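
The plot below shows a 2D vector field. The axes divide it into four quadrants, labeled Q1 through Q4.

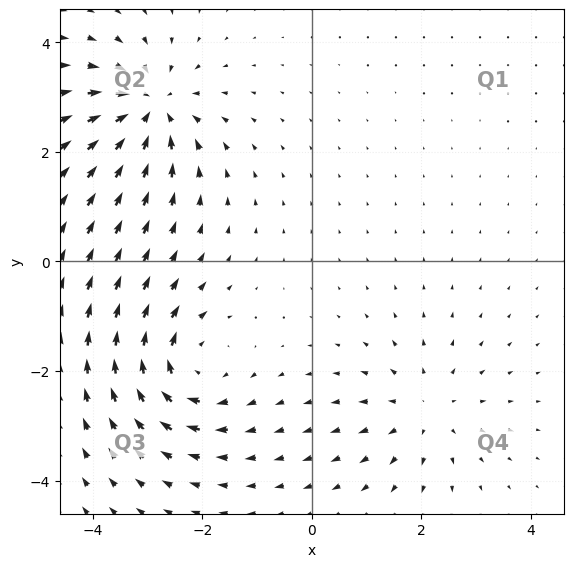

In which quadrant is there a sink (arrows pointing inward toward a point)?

The sink sits at approximately (-3.0, 2.8), which lies in quadrant Q2. The divergence there is about -6, negative as expected for a sink.

Q2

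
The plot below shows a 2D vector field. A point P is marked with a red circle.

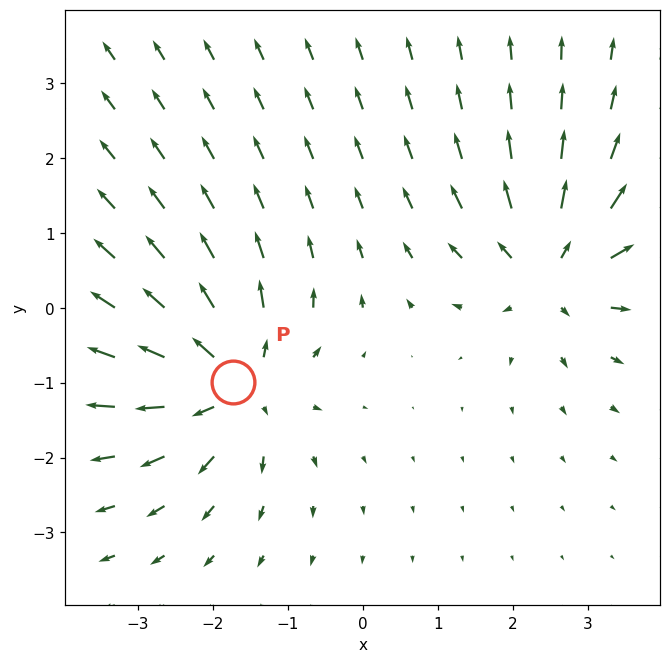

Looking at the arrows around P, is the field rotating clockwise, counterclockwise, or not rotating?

not rotating

Near P at (-1.7, -1.0) the arrows show no circulation. The curl there is ≈0.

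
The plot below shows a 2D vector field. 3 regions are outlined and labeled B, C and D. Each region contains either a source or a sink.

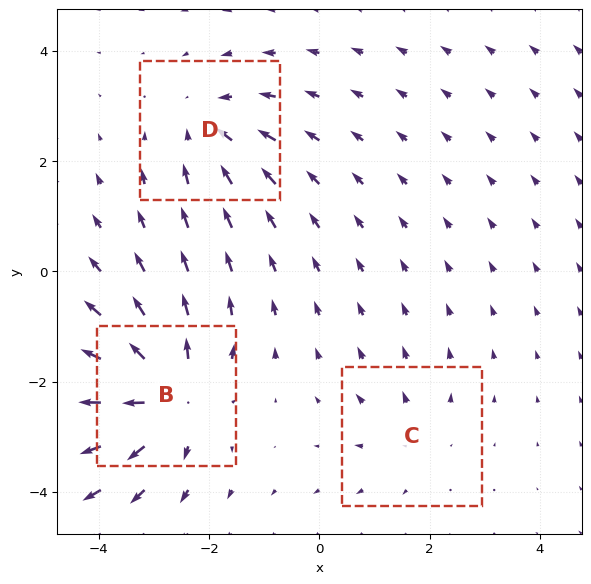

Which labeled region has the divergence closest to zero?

Divergence at each region's feature centre — B: about +5, C: about +2, D: about -3. Region C is closest to zero.

C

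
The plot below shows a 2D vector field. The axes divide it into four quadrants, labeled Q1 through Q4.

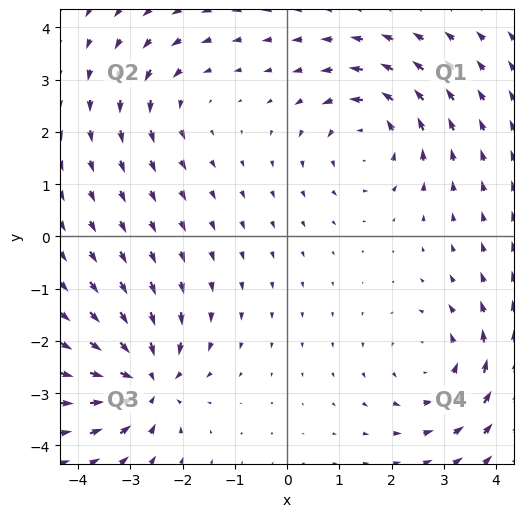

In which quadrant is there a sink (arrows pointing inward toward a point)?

The sink sits at approximately (-2.7, -2.8), which lies in quadrant Q3. The divergence there is about -6, negative as expected for a sink.

Q3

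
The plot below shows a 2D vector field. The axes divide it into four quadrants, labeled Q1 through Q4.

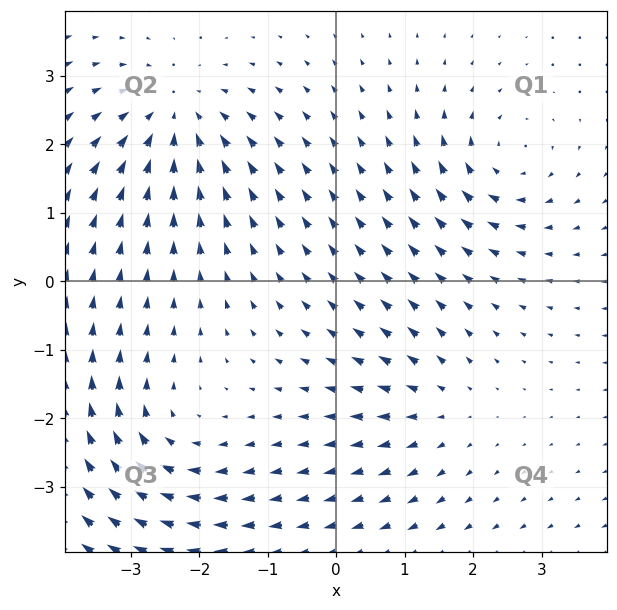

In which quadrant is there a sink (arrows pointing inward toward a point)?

The sink sits at approximately (-2.3, 2.4), which lies in quadrant Q2. The divergence there is about -4, negative as expected for a sink.

Q2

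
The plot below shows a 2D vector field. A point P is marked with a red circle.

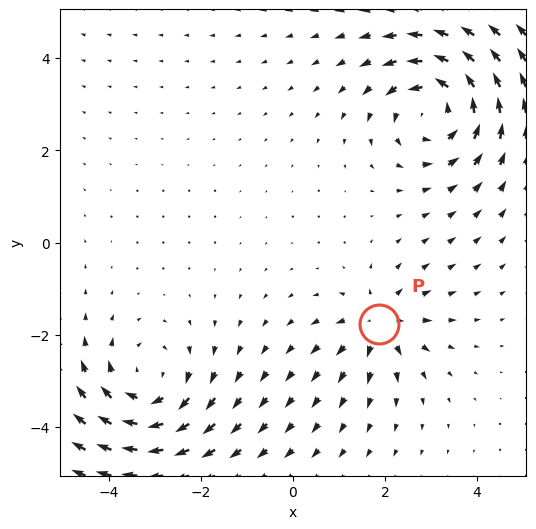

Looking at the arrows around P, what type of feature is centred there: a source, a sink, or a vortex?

source

At P (1.9, -1.8) the arrows spread outward. Divergence about +4, curl ≈0 — positive divergence with near-zero curl is a source.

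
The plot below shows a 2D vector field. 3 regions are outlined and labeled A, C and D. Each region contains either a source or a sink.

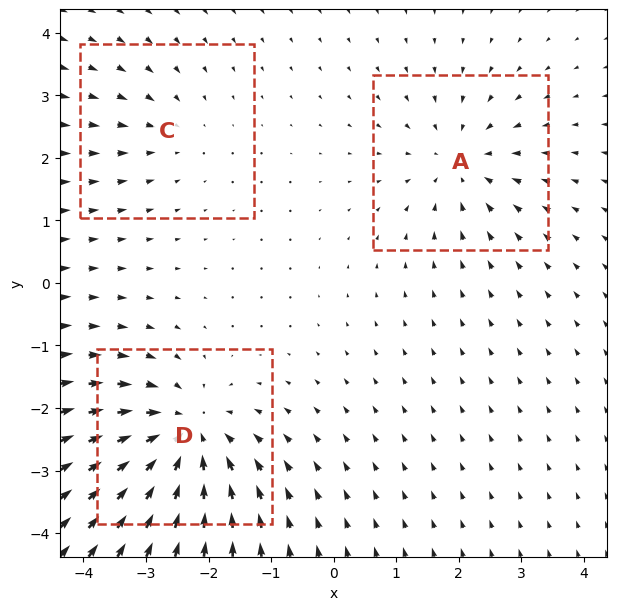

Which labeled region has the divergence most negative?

Divergence at each region's feature centre — A: about -3, C: about -2, D: about -5. Region D is most negative.

D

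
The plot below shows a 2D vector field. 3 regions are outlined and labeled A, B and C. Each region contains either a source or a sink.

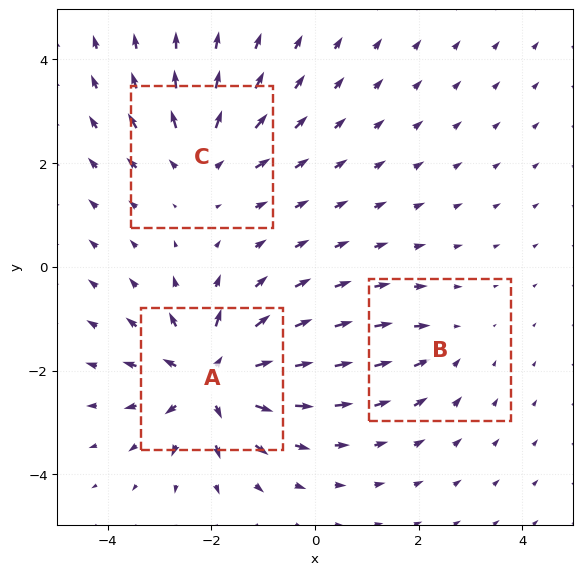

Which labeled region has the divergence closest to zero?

Divergence at each region's feature centre — A: about +6, B: about -2, C: about +4. Region B is closest to zero.

B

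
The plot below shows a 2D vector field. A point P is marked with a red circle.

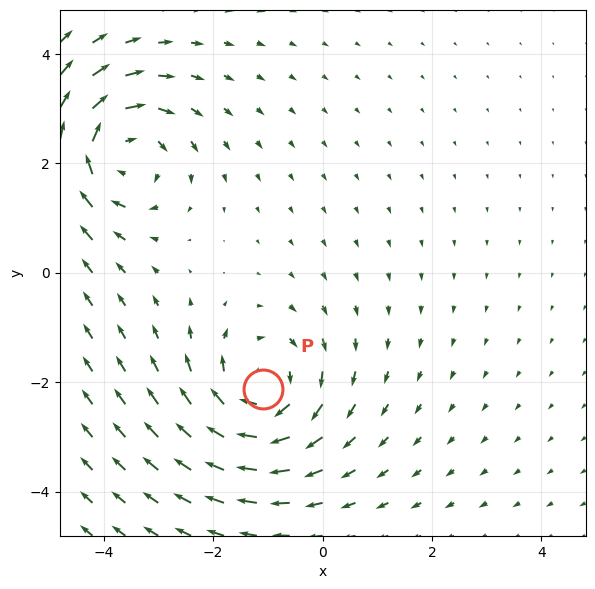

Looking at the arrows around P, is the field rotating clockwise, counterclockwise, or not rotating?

clockwise

Near P at (-1.1, -2.1) the arrows circulate clockwise. The curl (z-component) there is about -4; negative curl means clockwise rotation.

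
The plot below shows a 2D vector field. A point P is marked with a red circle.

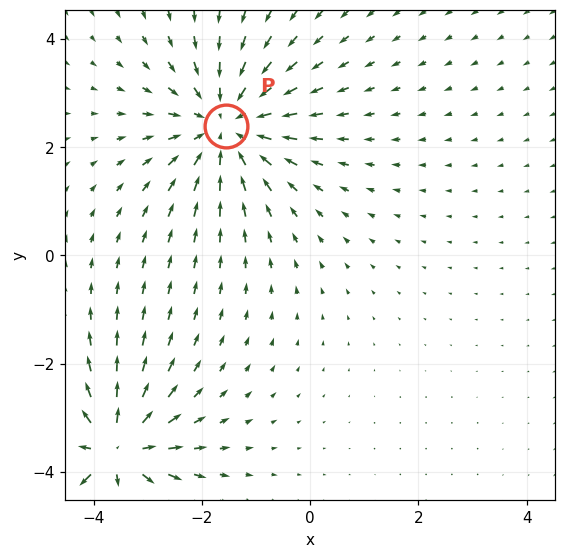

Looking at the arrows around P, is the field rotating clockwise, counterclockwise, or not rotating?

Near P at (-1.6, 2.4) the arrows show no circulation. The curl there is ≈0.

not rotating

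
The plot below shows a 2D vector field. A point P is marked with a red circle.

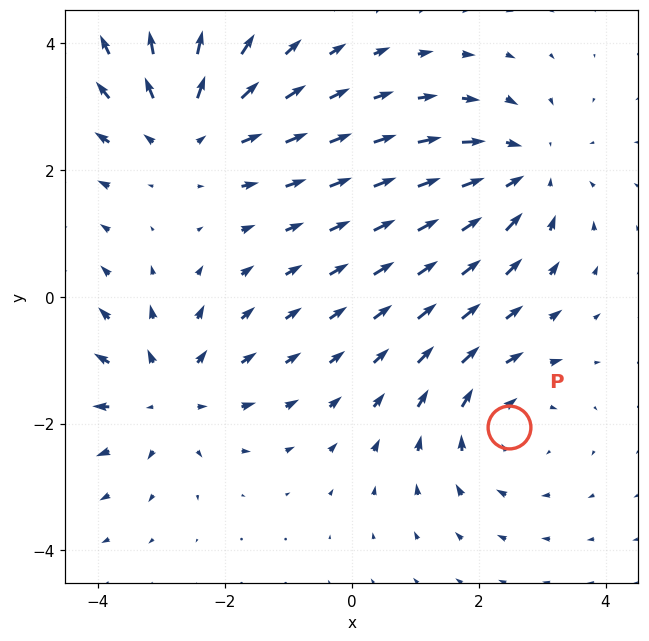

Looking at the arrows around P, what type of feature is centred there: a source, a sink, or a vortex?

At P (2.5, -2.1) the arrows circulate clockwise. Divergence ≈0, curl about -3 — near-zero divergence with nonzero curl is a vortex.

vortex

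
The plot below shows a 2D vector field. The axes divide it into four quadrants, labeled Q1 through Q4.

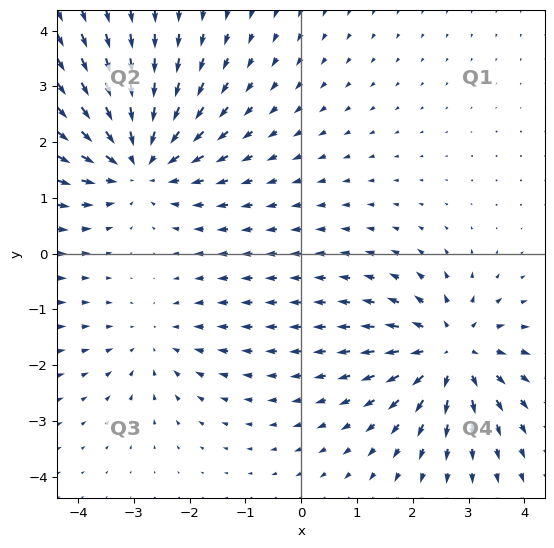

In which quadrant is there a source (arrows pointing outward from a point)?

Q4

The source sits at approximately (2.7, -1.8), which lies in quadrant Q4. The divergence there is about +5, positive as expected for a source.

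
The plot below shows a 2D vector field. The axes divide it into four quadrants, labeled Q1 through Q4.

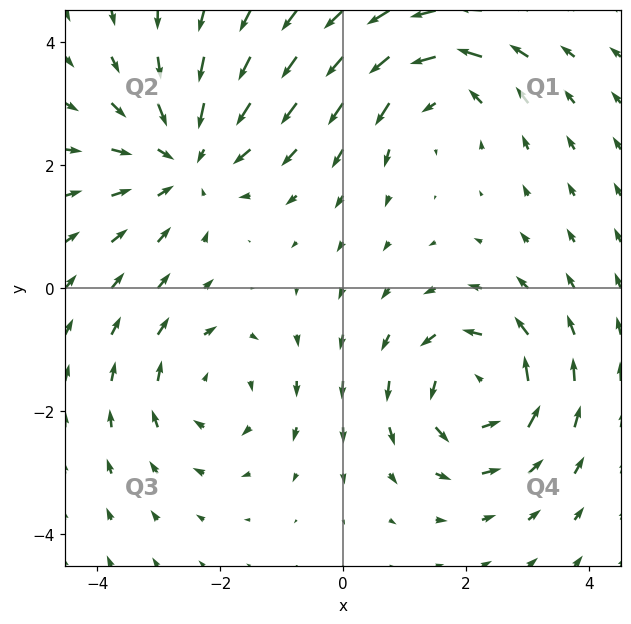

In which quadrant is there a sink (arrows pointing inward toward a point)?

The sink sits at approximately (-2.5, 2.1), which lies in quadrant Q2. The divergence there is about -4, negative as expected for a sink.

Q2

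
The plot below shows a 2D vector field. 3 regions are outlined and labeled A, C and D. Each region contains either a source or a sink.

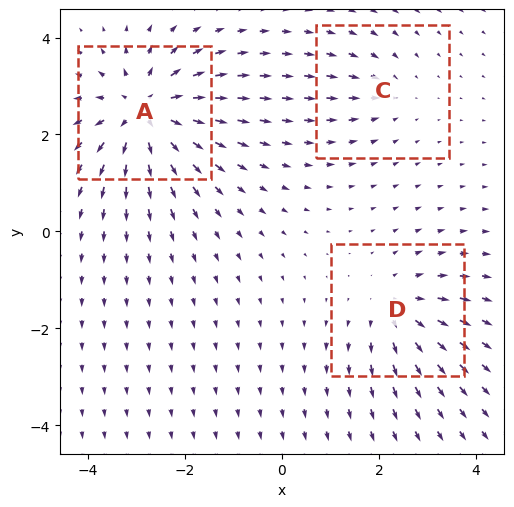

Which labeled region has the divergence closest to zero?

C

Divergence at each region's feature centre — A: about +5, C: about -2, D: about +3. Region C is closest to zero.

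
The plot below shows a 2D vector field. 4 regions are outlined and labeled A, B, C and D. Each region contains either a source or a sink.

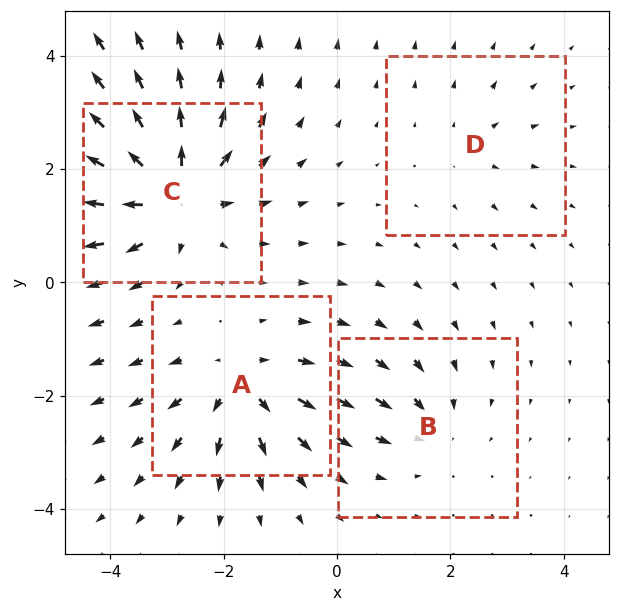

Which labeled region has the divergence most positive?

Divergence at each region's feature centre — A: about +5, B: about -3, C: about +7, D: about +2. Region C is most positive.

C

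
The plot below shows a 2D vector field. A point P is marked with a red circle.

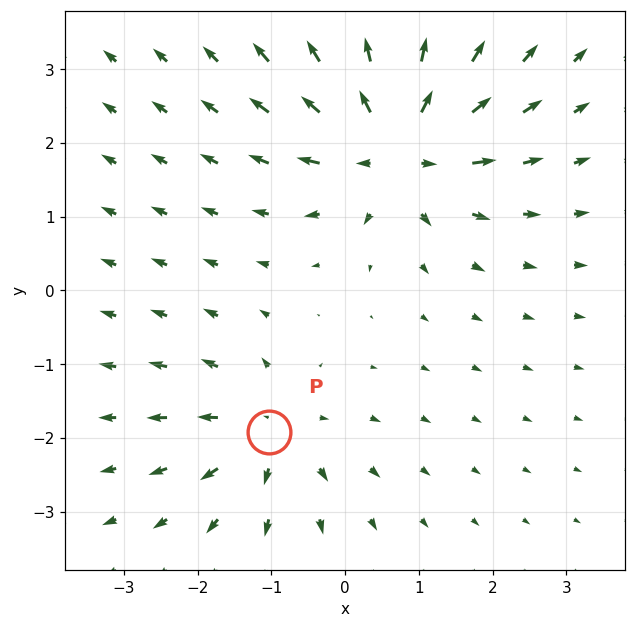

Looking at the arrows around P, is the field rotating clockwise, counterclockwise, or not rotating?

Near P at (-1.0, -1.9) the arrows show no circulation. The curl there is ≈0.

not rotating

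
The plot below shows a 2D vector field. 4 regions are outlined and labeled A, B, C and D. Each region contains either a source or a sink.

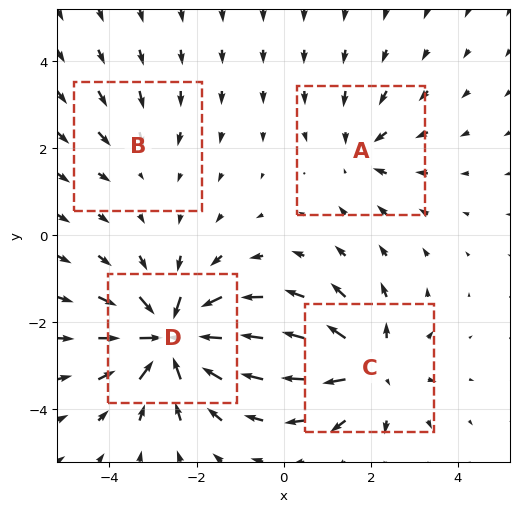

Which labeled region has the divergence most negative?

D

Divergence at each region's feature centre — A: about -3, B: about -2, C: about +5, D: about -8. Region D is most negative.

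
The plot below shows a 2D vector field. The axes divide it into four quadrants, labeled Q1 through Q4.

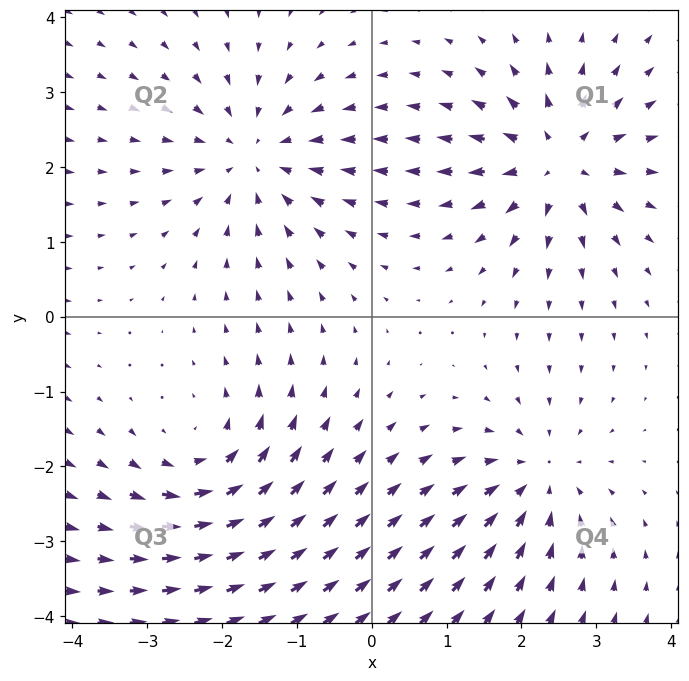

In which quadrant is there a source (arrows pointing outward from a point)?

Q1

The source sits at approximately (2.5, 2.1), which lies in quadrant Q1. The divergence there is about +5, positive as expected for a source.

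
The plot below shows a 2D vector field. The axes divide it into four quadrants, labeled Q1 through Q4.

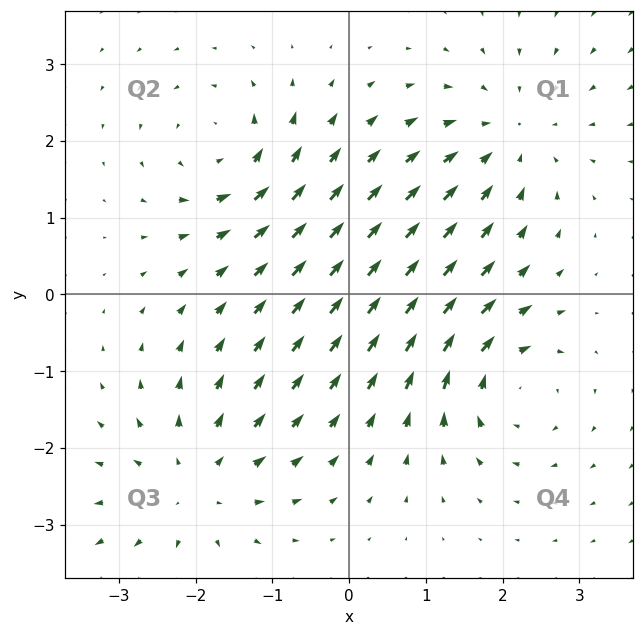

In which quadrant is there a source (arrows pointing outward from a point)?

The source sits at approximately (-2.0, -2.5), which lies in quadrant Q3. The divergence there is about +4, positive as expected for a source.

Q3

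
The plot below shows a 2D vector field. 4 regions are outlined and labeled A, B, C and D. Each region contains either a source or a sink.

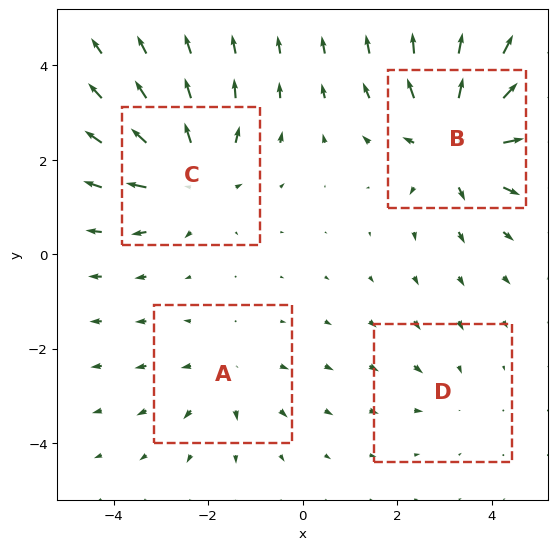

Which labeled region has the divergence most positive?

Divergence at each region's feature centre — A: about +3, B: about +6, C: about +5, D: about -2. Region B is most positive.

B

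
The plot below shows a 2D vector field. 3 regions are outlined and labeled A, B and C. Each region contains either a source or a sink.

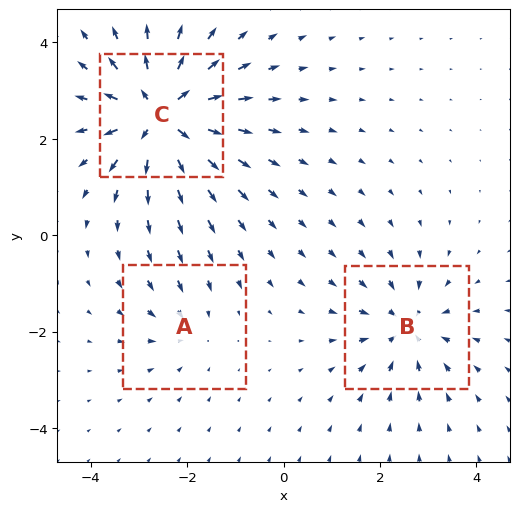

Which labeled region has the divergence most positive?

Divergence at each region's feature centre — A: about -2, B: about -3, C: about +6. Region C is most positive.

C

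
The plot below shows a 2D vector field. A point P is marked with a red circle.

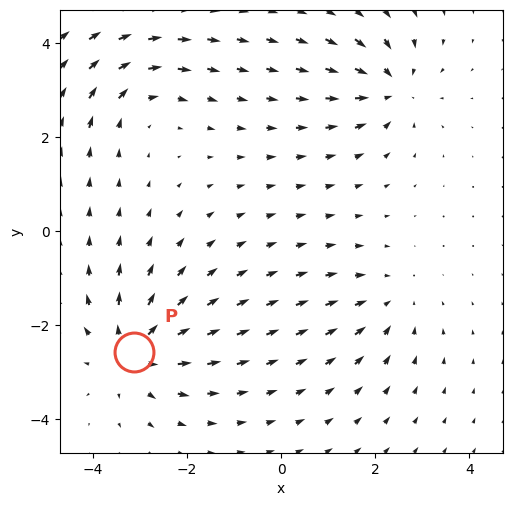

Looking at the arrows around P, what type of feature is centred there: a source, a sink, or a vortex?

At P (-3.1, -2.6) the arrows spread outward. Divergence about +5, curl ≈0 — positive divergence with near-zero curl is a source.

source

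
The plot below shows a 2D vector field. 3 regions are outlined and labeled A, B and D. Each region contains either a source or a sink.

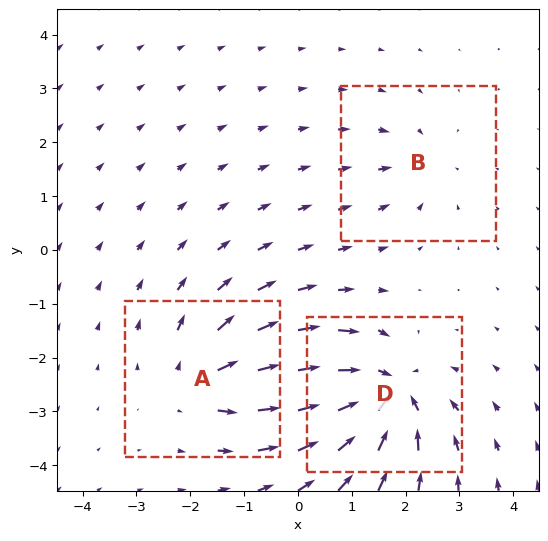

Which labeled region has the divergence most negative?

D

Divergence at each region's feature centre — A: about +4, B: about -2, D: about -6. Region D is most negative.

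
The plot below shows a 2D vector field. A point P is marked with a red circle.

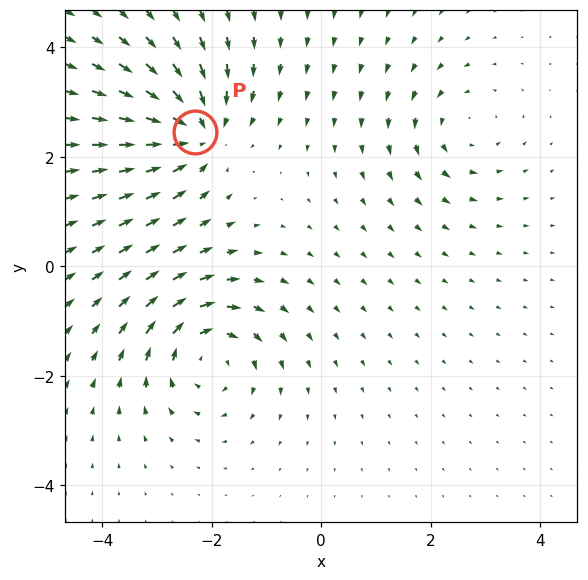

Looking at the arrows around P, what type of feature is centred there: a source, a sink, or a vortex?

At P (-2.3, 2.4) the arrows converge inward. Divergence about -5, curl ≈0 — negative divergence with near-zero curl is a sink.

sink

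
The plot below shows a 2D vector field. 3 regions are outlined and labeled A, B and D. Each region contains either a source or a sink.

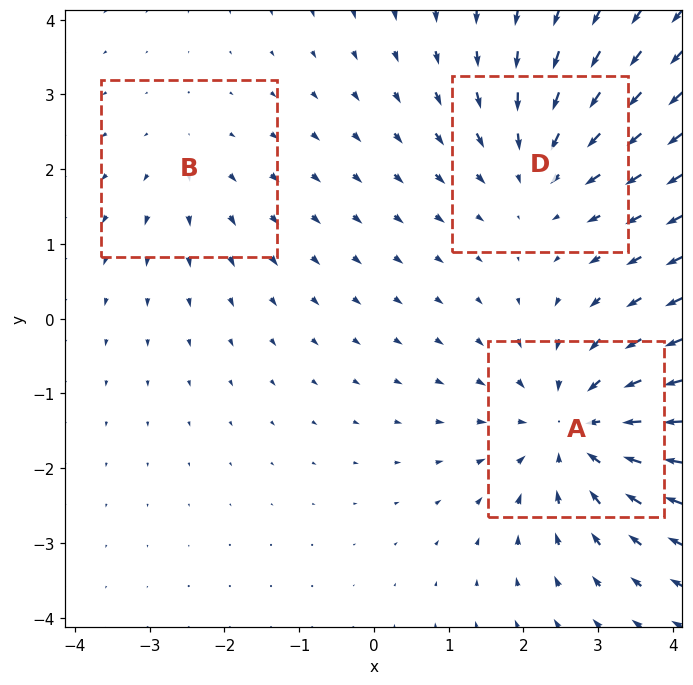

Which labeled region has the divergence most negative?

Divergence at each region's feature centre — A: about -4, B: about +2, D: about -3. Region A is most negative.

A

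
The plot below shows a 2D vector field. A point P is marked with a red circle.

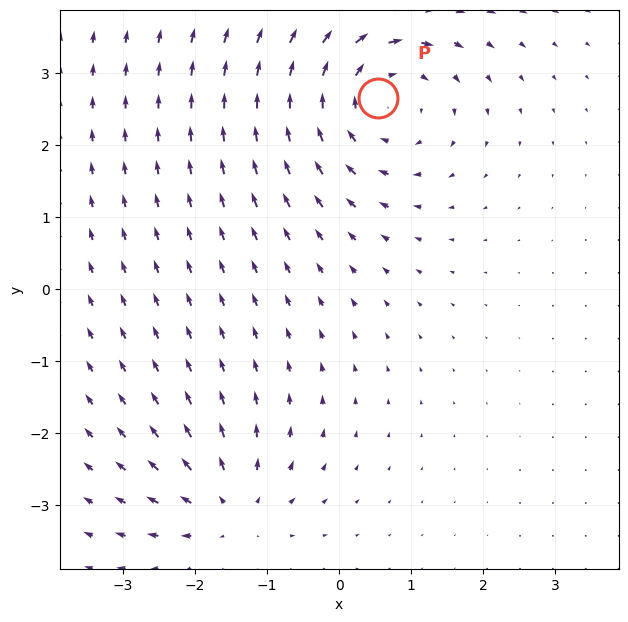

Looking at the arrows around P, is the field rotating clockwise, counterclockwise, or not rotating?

clockwise

Near P at (0.5, 2.7) the arrows circulate clockwise. The curl (z-component) there is about -4; negative curl means clockwise rotation.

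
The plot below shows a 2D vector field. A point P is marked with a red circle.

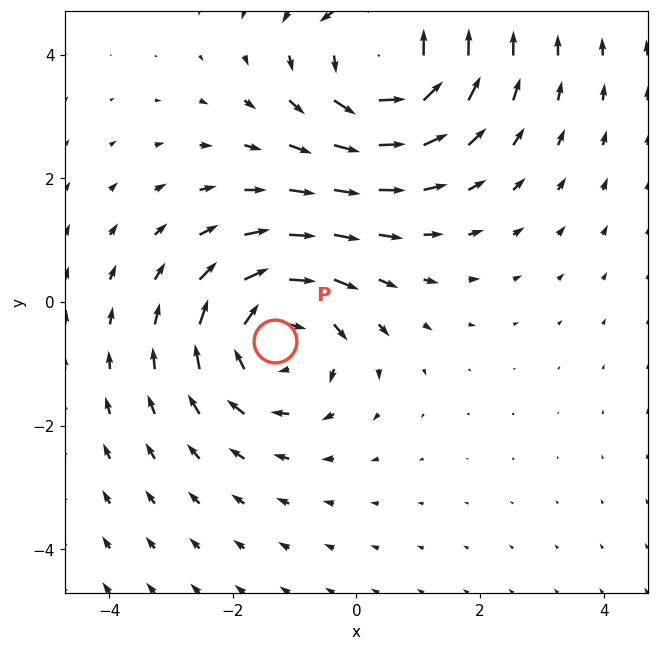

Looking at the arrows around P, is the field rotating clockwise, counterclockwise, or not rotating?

clockwise

Near P at (-1.3, -0.6) the arrows circulate clockwise. The curl (z-component) there is about -3; negative curl means clockwise rotation.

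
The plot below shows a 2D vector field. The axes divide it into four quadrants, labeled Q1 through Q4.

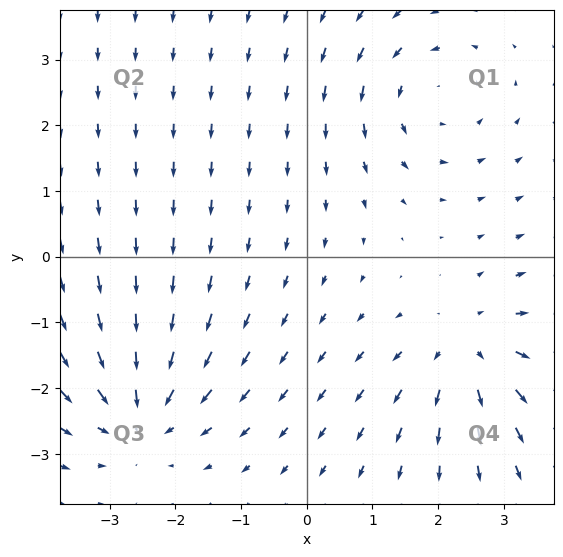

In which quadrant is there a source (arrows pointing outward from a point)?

The source sits at approximately (2.5, -1.4), which lies in quadrant Q4. The divergence there is about +4, positive as expected for a source.

Q4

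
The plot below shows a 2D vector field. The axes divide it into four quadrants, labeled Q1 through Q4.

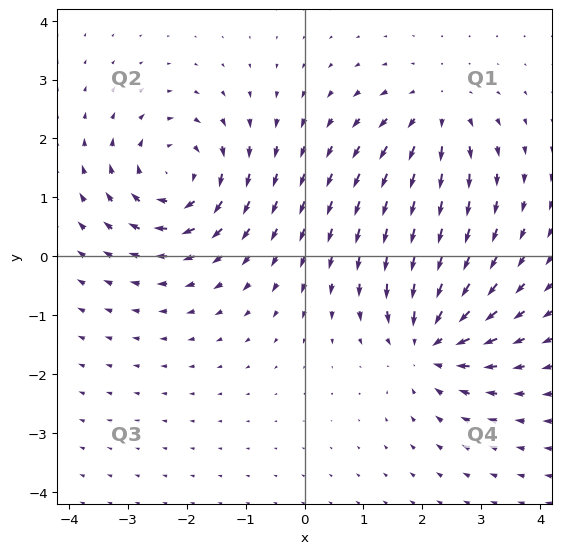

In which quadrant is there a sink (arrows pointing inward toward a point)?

The sink sits at approximately (2.1, -1.5), which lies in quadrant Q4. The divergence there is about -5, negative as expected for a sink.

Q4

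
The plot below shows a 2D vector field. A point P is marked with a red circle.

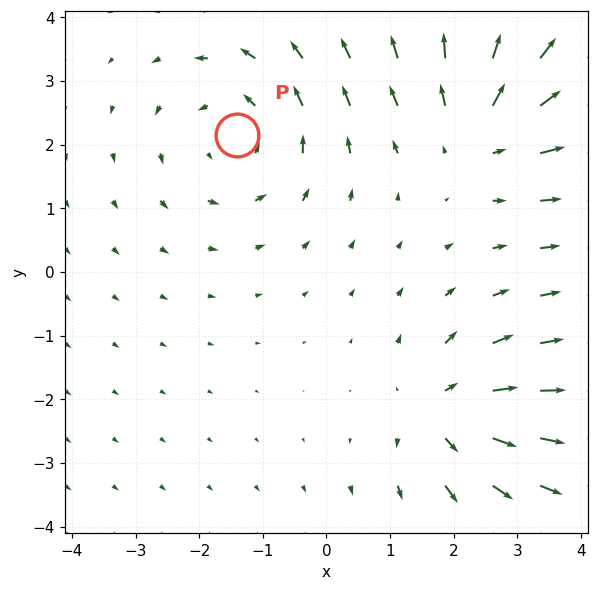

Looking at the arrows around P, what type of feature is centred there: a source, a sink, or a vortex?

vortex

At P (-1.4, 2.2) the arrows circulate counterclockwise. Divergence ≈0, curl about +3 — near-zero divergence with nonzero curl is a vortex.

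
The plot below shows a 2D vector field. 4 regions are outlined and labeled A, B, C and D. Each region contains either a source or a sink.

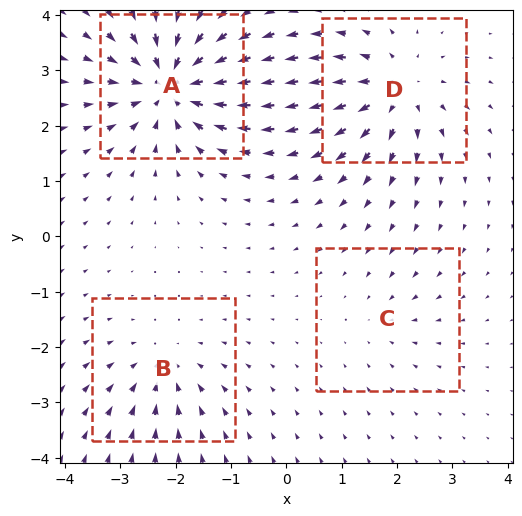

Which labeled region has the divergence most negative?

Divergence at each region's feature centre — A: about -8, B: about -4, C: about -2, D: about +5. Region A is most negative.

A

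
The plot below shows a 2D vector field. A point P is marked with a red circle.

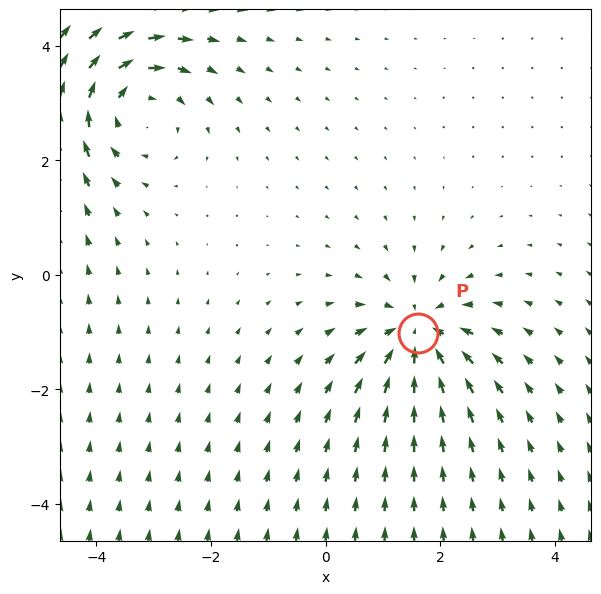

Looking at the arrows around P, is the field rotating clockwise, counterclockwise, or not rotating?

Near P at (1.6, -1.0) the arrows show no circulation. The curl there is ≈0.

not rotating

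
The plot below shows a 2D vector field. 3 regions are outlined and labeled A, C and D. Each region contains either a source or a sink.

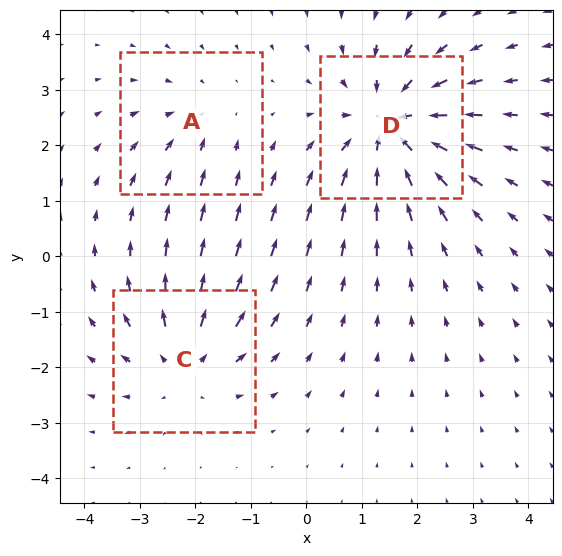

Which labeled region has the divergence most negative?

D

Divergence at each region's feature centre — A: about -2, C: about +3, D: about -4. Region D is most negative.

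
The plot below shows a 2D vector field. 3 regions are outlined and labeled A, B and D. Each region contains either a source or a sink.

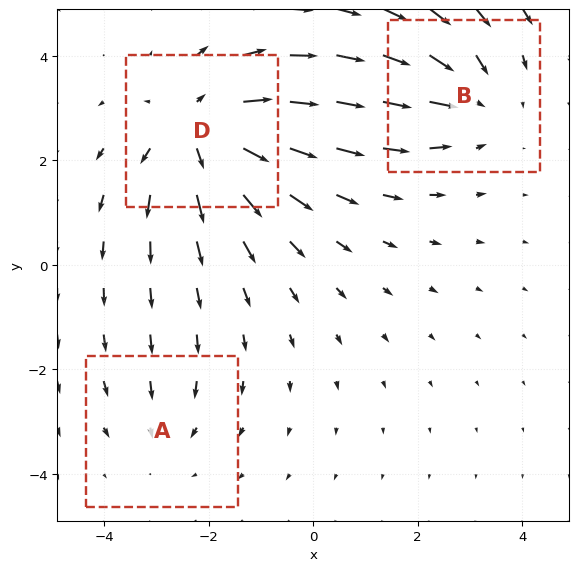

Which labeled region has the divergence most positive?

D

Divergence at each region's feature centre — A: about -2, B: about -3, D: about +4. Region D is most positive.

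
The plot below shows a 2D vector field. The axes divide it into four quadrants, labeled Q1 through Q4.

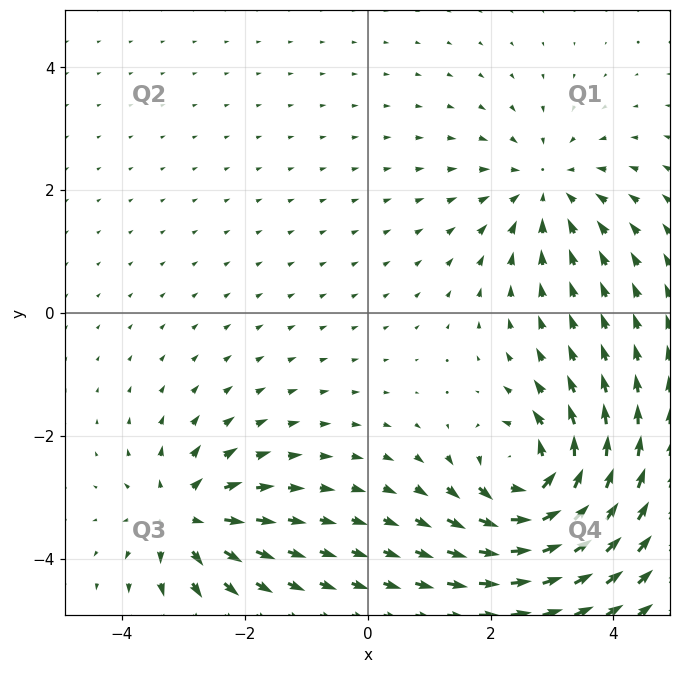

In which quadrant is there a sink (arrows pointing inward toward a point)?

The sink sits at approximately (2.9, 2.0), which lies in quadrant Q1. The divergence there is about -3, negative as expected for a sink.

Q1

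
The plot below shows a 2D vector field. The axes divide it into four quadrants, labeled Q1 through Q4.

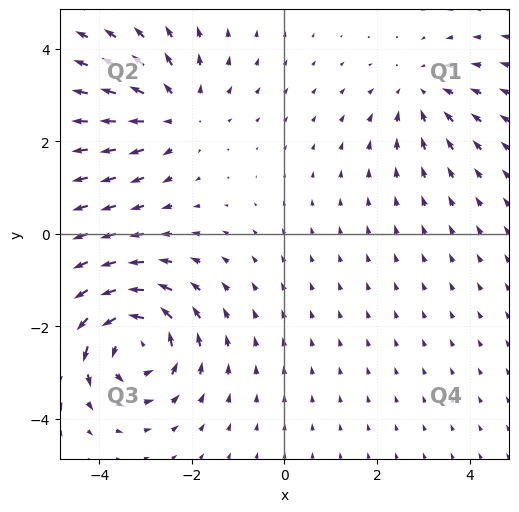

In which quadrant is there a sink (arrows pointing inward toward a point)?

The sink sits at approximately (2.9, 3.0), which lies in quadrant Q1. The divergence there is about -3, negative as expected for a sink.

Q1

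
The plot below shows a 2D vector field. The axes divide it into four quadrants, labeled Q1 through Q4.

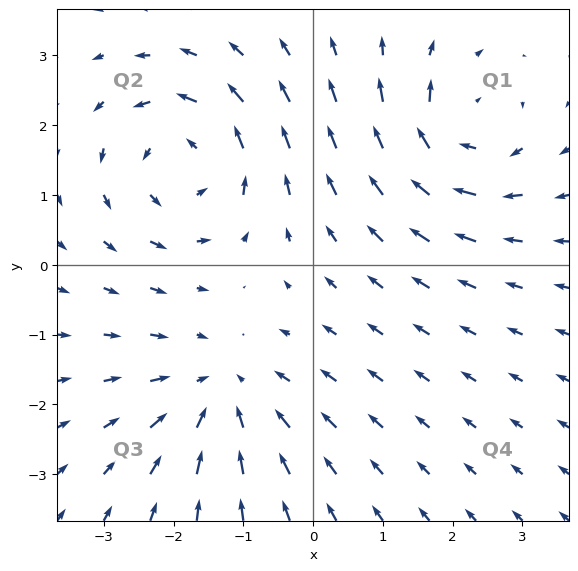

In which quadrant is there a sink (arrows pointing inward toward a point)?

Q3

The sink sits at approximately (-1.3, -1.8), which lies in quadrant Q3. The divergence there is about -4, negative as expected for a sink.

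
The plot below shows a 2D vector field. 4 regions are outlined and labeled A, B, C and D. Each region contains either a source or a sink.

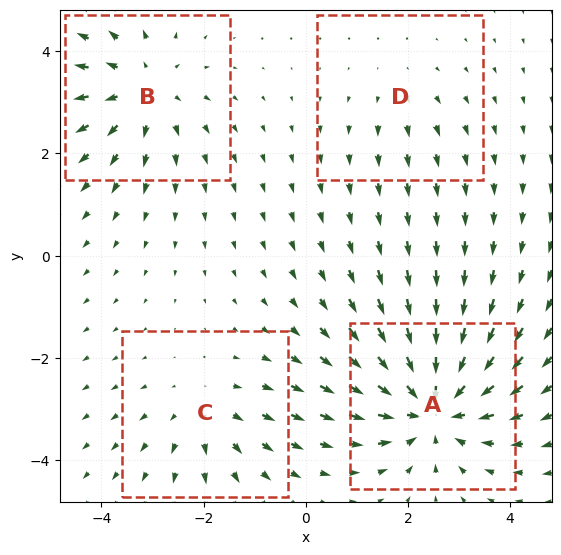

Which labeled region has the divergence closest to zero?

Divergence at each region's feature centre — A: about -7, B: about +4, C: about +3, D: about +2. Region D is closest to zero.

D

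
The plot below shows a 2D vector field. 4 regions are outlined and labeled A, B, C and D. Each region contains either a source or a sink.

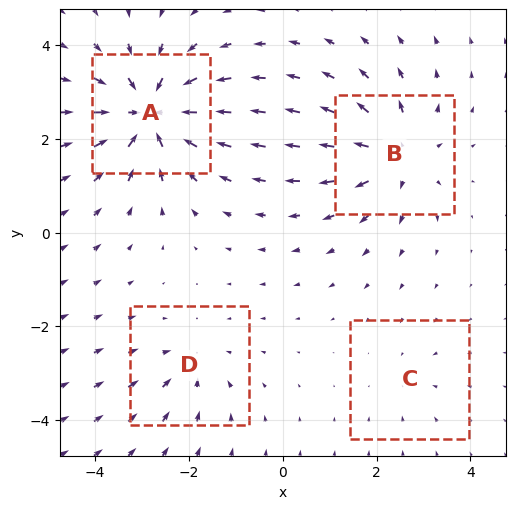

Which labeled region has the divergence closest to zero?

C

Divergence at each region's feature centre — A: about -7, B: about +5, C: about -2, D: about -3. Region C is closest to zero.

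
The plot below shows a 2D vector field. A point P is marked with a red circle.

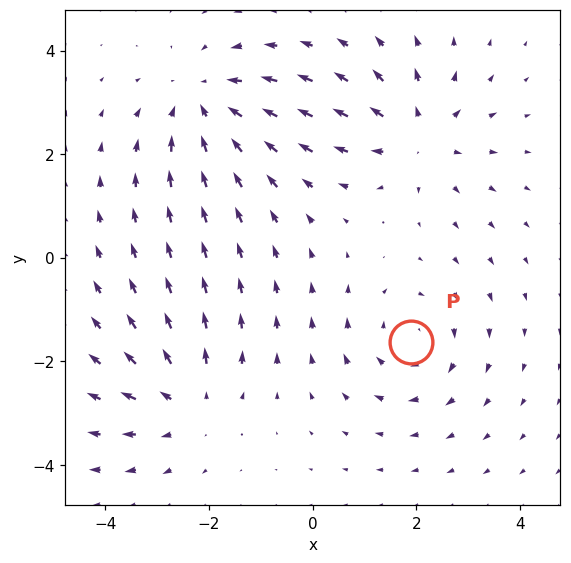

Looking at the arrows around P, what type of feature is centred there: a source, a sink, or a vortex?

vortex

At P (1.9, -1.6) the arrows circulate clockwise. Divergence ≈0, curl about -3 — near-zero divergence with nonzero curl is a vortex.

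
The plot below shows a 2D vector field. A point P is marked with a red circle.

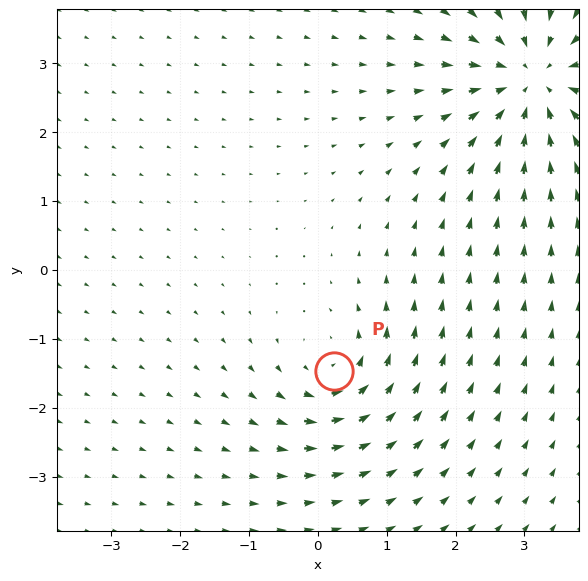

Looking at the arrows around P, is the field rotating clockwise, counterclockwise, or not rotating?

counterclockwise

Near P at (0.2, -1.5) the arrows circulate counterclockwise. The curl (z-component) there is about +4; positive curl means counterclockwise rotation.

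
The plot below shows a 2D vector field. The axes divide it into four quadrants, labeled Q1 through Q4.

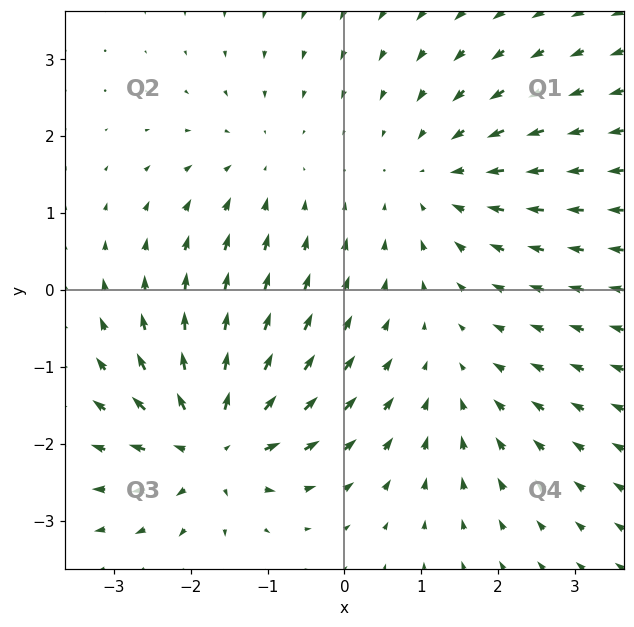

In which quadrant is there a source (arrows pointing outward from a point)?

Q3

The source sits at approximately (-1.7, -2.0), which lies in quadrant Q3. The divergence there is about +6, positive as expected for a source.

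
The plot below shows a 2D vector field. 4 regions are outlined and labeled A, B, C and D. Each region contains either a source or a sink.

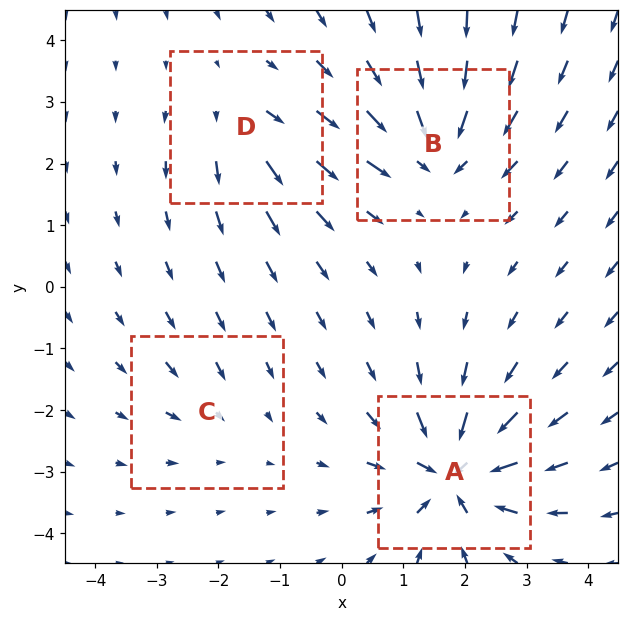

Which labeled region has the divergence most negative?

Divergence at each region's feature centre — A: about -8, B: about -6, C: about -2, D: about +4. Region A is most negative.

A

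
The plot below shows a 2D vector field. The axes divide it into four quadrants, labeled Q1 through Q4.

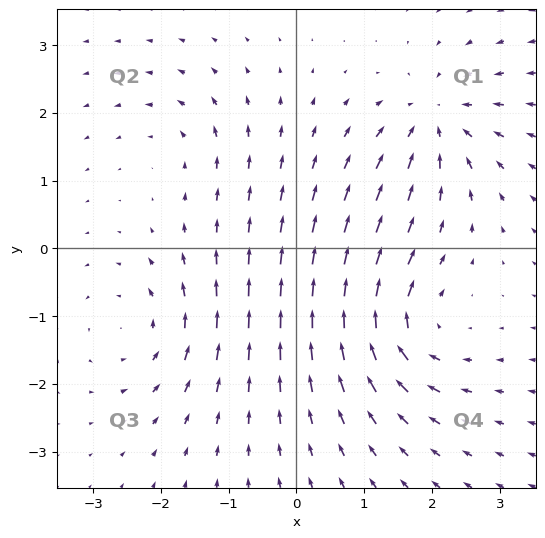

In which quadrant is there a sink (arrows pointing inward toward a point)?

Q1

The sink sits at approximately (2.0, 1.9), which lies in quadrant Q1. The divergence there is about -7, negative as expected for a sink.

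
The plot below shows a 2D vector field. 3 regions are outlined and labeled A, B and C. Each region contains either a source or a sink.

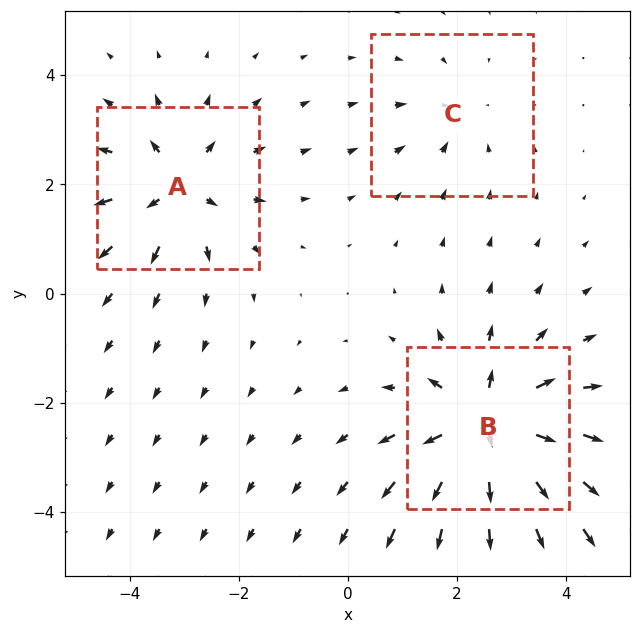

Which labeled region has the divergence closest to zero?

Divergence at each region's feature centre — A: about +4, B: about +6, C: about -2. Region C is closest to zero.

C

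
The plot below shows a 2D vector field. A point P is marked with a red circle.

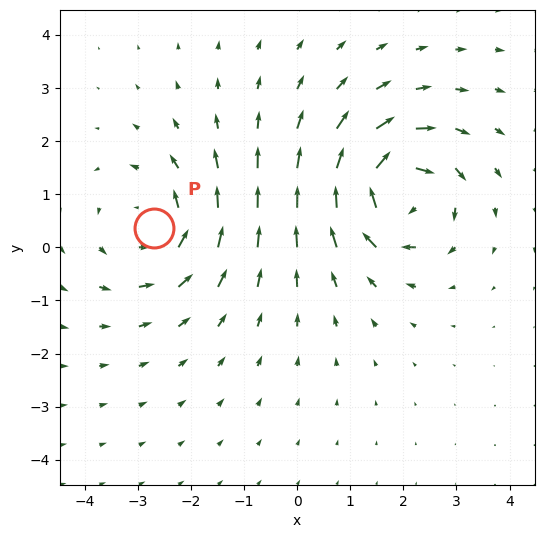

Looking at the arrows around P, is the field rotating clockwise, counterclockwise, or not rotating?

Near P at (-2.7, 0.4) the arrows circulate counterclockwise. The curl (z-component) there is about +3; positive curl means counterclockwise rotation.

counterclockwise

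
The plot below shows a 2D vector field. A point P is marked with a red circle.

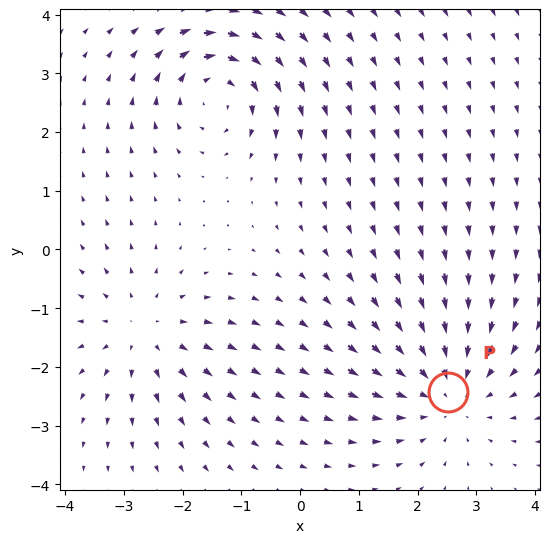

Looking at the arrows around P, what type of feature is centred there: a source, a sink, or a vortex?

At P (2.5, -2.4) the arrows converge inward. Divergence about -4, curl ≈0 — negative divergence with near-zero curl is a sink.

sink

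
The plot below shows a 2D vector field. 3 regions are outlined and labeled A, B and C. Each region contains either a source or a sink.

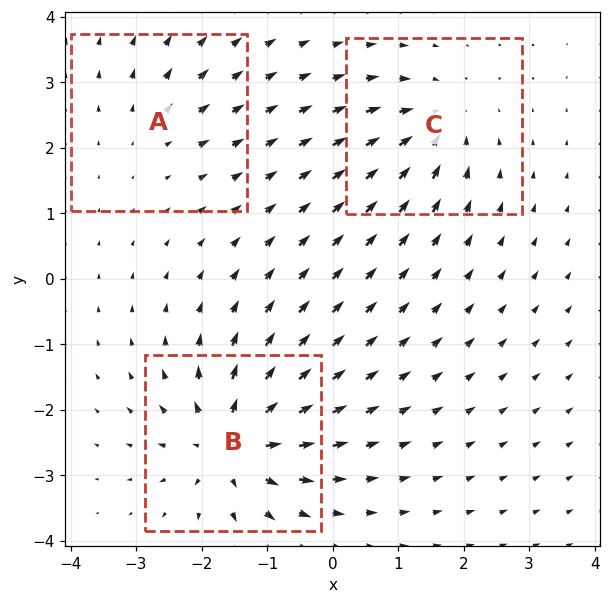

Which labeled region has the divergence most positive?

Divergence at each region's feature centre — A: about +2, B: about +7, C: about -4. Region B is most positive.

B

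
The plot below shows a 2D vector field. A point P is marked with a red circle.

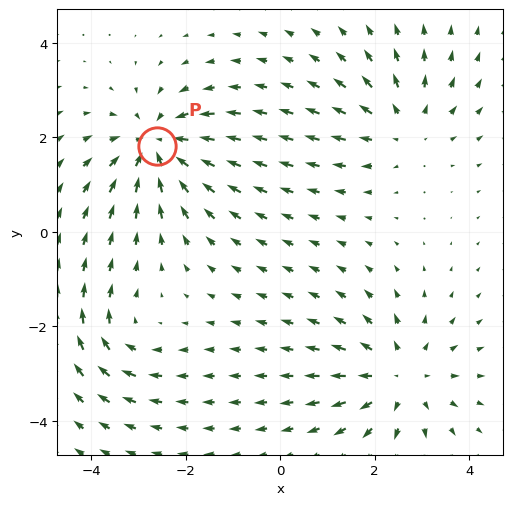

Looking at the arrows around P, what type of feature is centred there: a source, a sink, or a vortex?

At P (-2.6, 1.8) the arrows converge inward. Divergence about -5, curl ≈0 — negative divergence with near-zero curl is a sink.

sink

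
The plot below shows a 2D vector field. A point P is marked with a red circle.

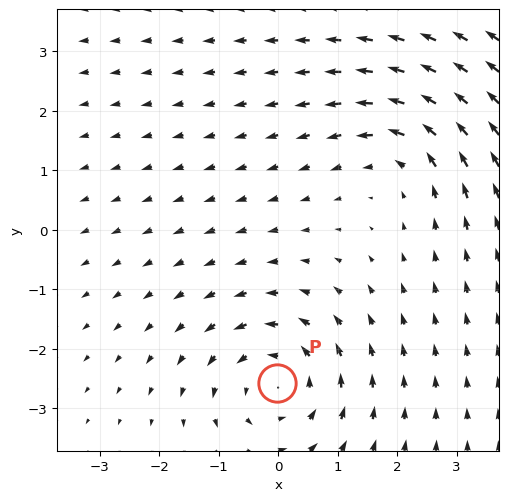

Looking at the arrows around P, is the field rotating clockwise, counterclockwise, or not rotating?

Near P at (-0.0, -2.6) the arrows circulate counterclockwise. The curl (z-component) there is about +4; positive curl means counterclockwise rotation.

counterclockwise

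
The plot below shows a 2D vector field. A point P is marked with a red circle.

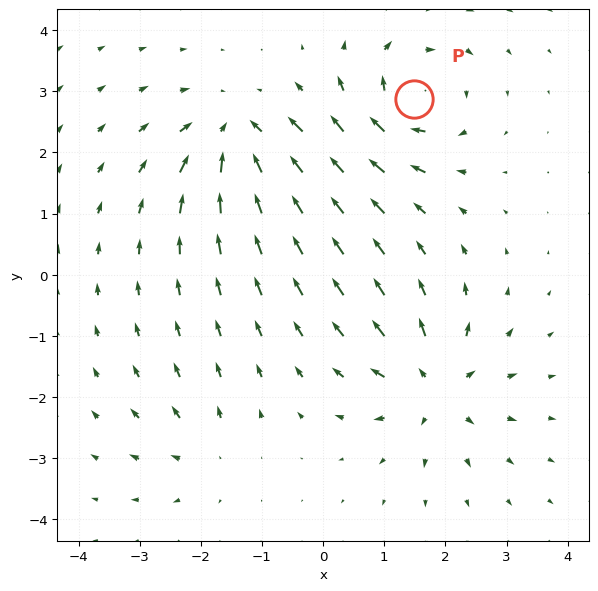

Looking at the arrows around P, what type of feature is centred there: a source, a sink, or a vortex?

At P (1.5, 2.9) the arrows circulate clockwise. Divergence ≈0, curl about -6 — near-zero divergence with nonzero curl is a vortex.

vortex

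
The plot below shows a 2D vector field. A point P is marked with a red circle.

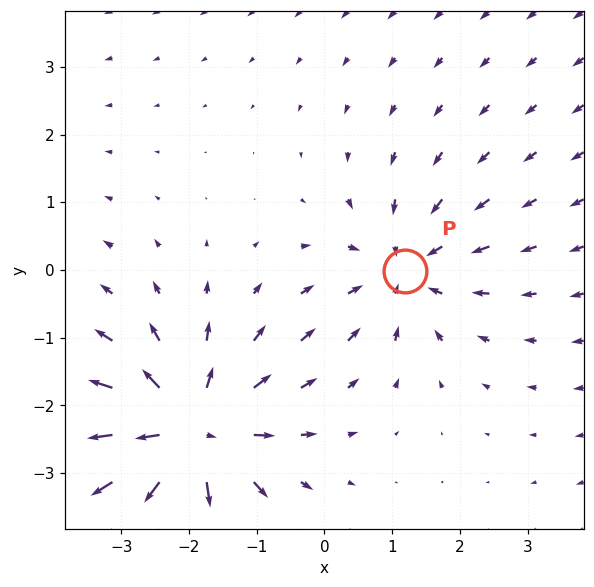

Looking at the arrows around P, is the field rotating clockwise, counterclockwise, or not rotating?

Near P at (1.2, -0.0) the arrows show no circulation. The curl there is ≈0.

not rotating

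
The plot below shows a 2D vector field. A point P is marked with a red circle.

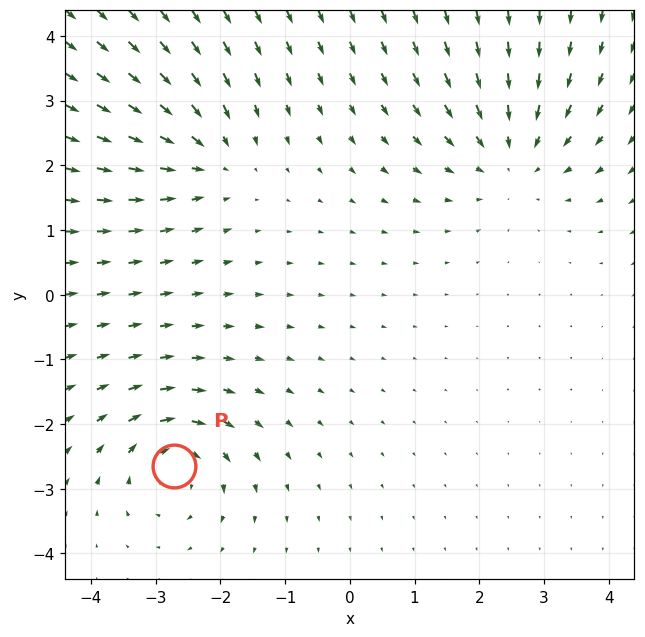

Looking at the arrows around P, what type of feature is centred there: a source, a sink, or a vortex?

vortex

At P (-2.7, -2.6) the arrows circulate clockwise. Divergence ≈0, curl about -5 — near-zero divergence with nonzero curl is a vortex.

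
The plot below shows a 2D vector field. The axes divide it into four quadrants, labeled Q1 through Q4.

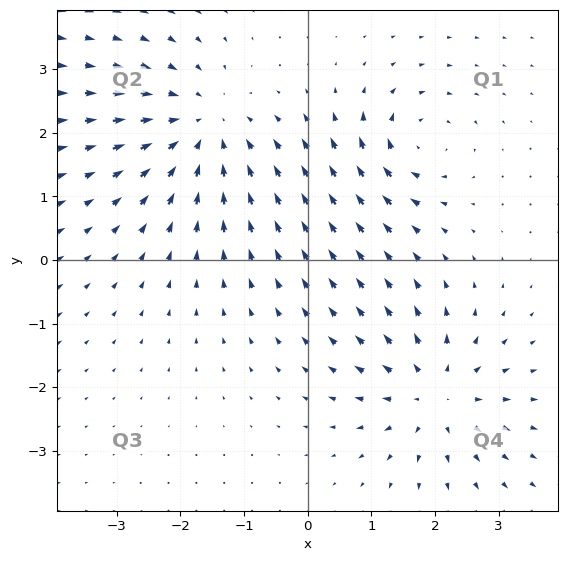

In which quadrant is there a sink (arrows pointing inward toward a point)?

Q2

The sink sits at approximately (-1.6, 2.1), which lies in quadrant Q2. The divergence there is about -4, negative as expected for a sink.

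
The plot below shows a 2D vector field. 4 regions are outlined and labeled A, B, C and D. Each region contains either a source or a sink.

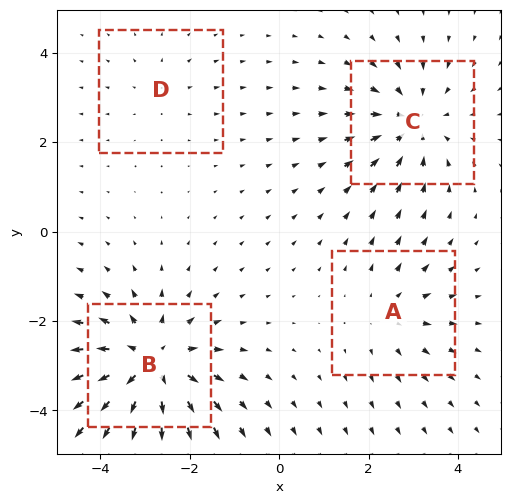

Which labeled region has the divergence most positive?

B

Divergence at each region's feature centre — A: about +3, B: about +6, C: about -4, D: about +2. Region B is most positive.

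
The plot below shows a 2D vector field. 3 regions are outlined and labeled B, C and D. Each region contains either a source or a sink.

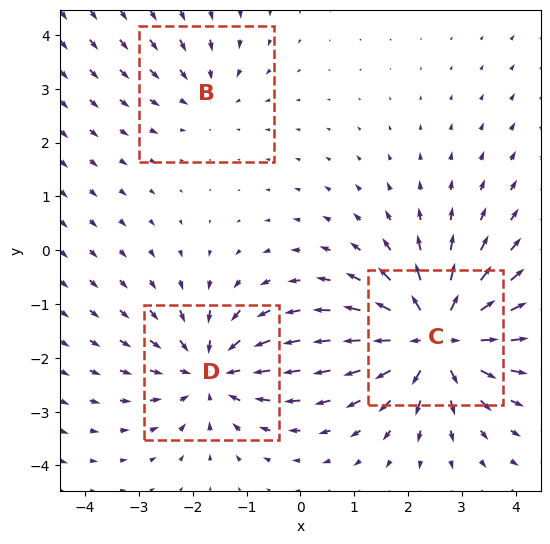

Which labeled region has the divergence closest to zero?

B

Divergence at each region's feature centre — B: about -2, C: about +5, D: about -4. Region B is closest to zero.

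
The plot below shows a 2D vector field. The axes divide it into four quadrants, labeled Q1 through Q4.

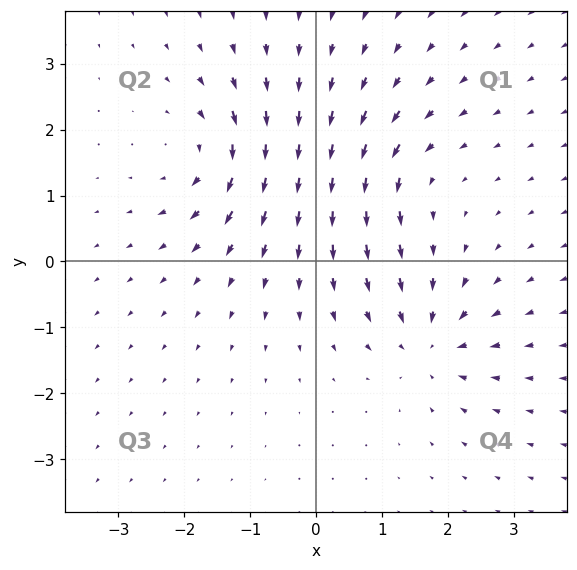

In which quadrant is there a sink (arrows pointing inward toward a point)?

The sink sits at approximately (1.7, -1.2), which lies in quadrant Q4. The divergence there is about -5, negative as expected for a sink.

Q4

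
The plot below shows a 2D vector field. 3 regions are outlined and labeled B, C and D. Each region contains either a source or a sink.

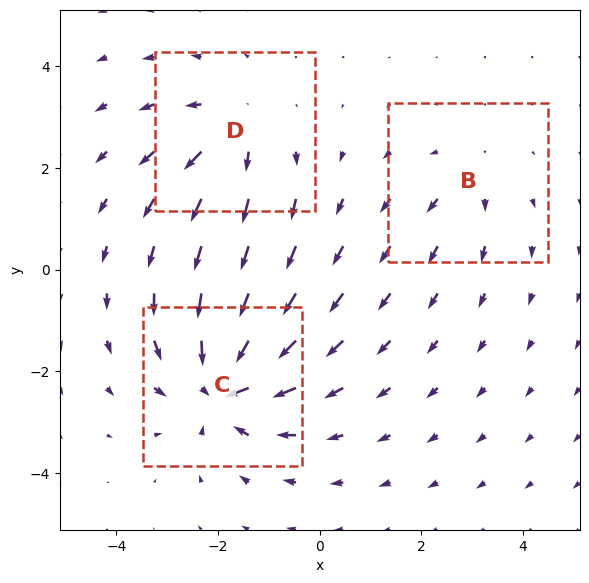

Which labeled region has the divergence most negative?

C

Divergence at each region's feature centre — B: about +2, C: about -5, D: about +3. Region C is most negative.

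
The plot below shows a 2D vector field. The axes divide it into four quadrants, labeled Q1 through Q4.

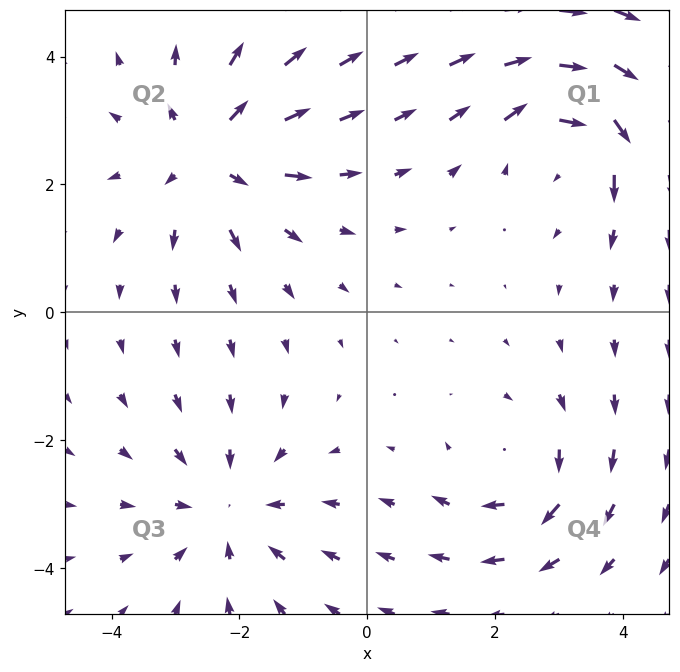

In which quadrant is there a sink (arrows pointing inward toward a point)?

Q3

The sink sits at approximately (-2.2, -3.1), which lies in quadrant Q3. The divergence there is about -3, negative as expected for a sink.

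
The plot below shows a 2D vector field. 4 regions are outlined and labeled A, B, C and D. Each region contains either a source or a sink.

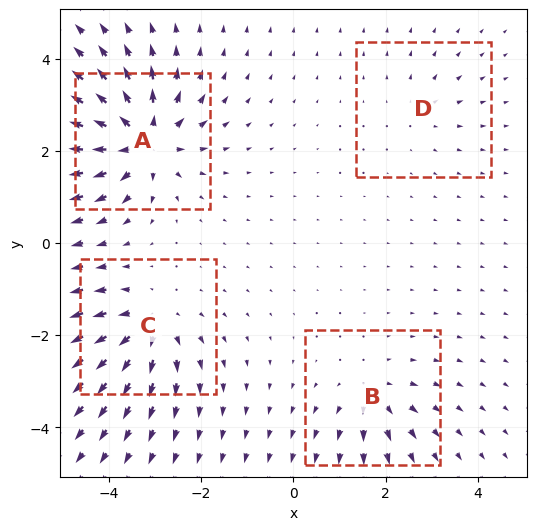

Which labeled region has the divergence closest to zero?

D

Divergence at each region's feature centre — A: about +9, B: about +4, C: about +6, D: about +3. Region D is closest to zero.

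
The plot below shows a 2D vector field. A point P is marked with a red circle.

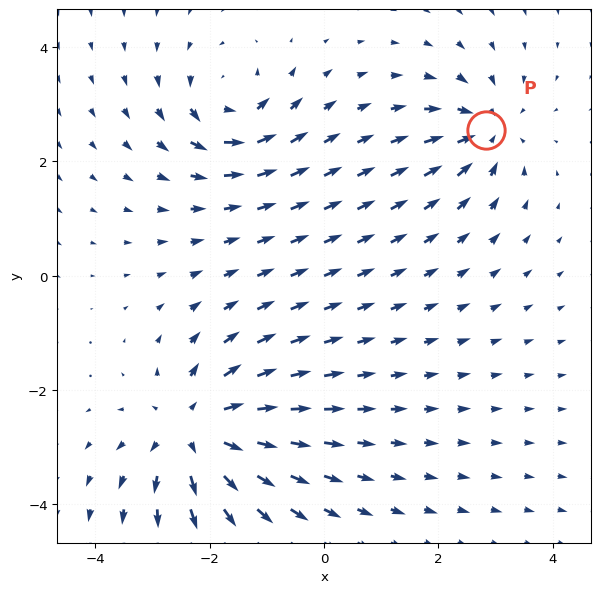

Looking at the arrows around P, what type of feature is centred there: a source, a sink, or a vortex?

sink

At P (2.8, 2.5) the arrows converge inward. Divergence about -4, curl ≈0 — negative divergence with near-zero curl is a sink.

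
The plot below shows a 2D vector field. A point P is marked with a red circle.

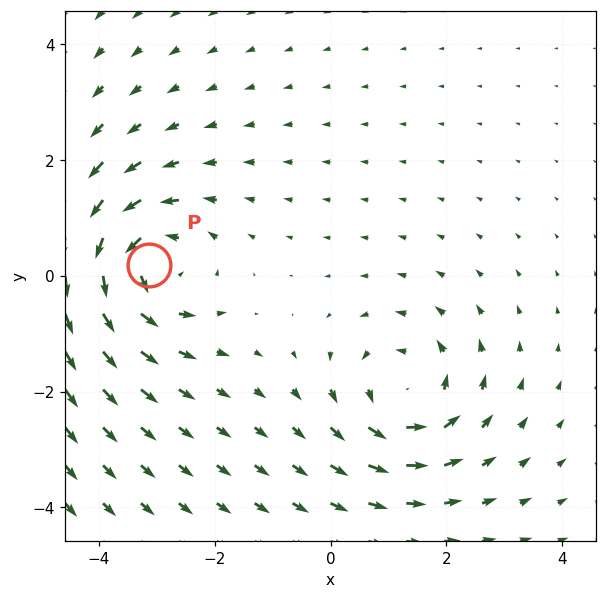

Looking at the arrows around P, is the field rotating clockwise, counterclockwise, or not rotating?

Near P at (-3.1, 0.2) the arrows circulate counterclockwise. The curl (z-component) there is about +5; positive curl means counterclockwise rotation.

counterclockwise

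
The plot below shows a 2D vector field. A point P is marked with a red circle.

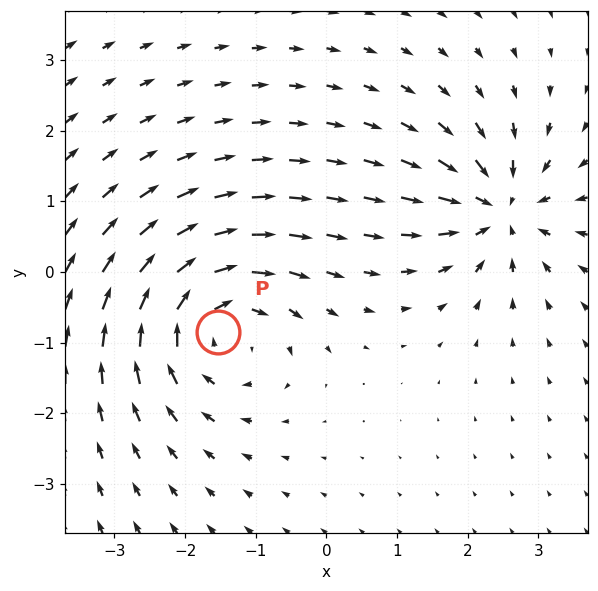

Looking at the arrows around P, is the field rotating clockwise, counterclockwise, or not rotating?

Near P at (-1.5, -0.8) the arrows circulate clockwise. The curl (z-component) there is about -4; negative curl means clockwise rotation.

clockwise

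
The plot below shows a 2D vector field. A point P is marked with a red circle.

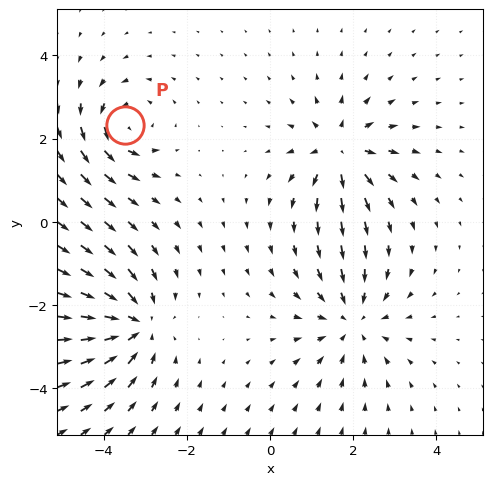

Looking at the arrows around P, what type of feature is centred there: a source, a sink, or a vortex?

At P (-3.5, 2.3) the arrows circulate counterclockwise. Divergence ≈0, curl about +5 — near-zero divergence with nonzero curl is a vortex.

vortex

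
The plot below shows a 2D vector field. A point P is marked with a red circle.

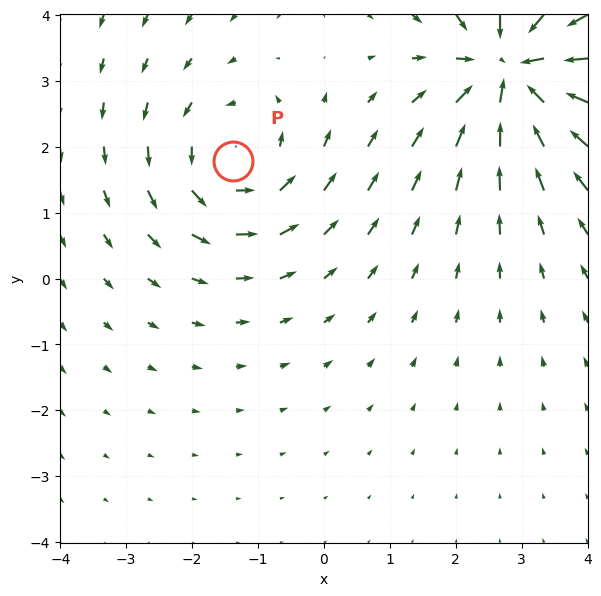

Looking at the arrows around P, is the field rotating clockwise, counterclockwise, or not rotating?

counterclockwise

Near P at (-1.4, 1.8) the arrows circulate counterclockwise. The curl (z-component) there is about +3; positive curl means counterclockwise rotation.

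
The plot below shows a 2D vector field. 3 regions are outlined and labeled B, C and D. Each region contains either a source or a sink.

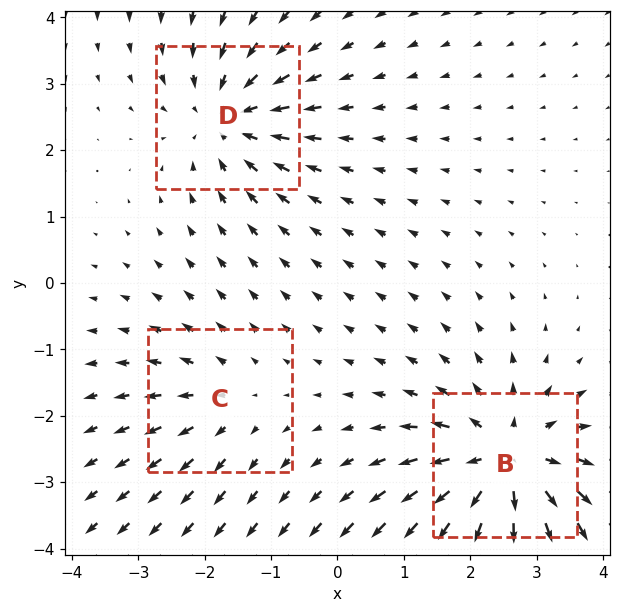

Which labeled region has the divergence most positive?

Divergence at each region's feature centre — B: about +5, C: about +2, D: about -3. Region B is most positive.

B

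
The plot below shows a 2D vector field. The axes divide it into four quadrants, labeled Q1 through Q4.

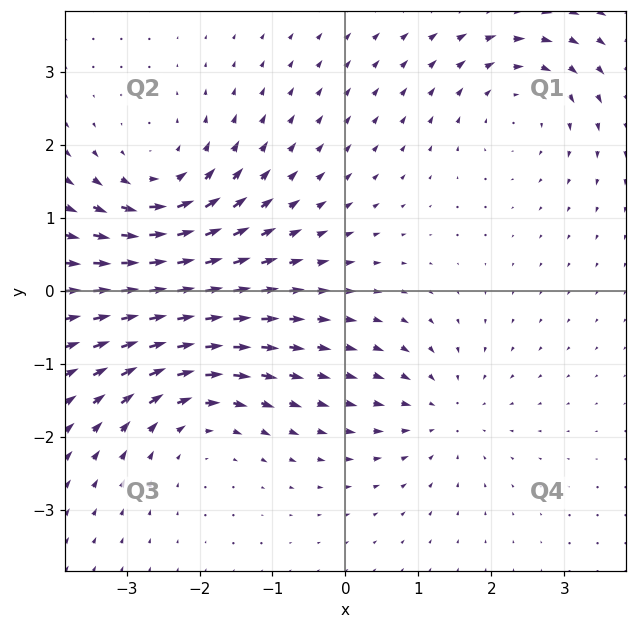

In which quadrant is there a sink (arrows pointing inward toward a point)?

Q4

The sink sits at approximately (1.3, -1.7), which lies in quadrant Q4. The divergence there is about -3, negative as expected for a sink.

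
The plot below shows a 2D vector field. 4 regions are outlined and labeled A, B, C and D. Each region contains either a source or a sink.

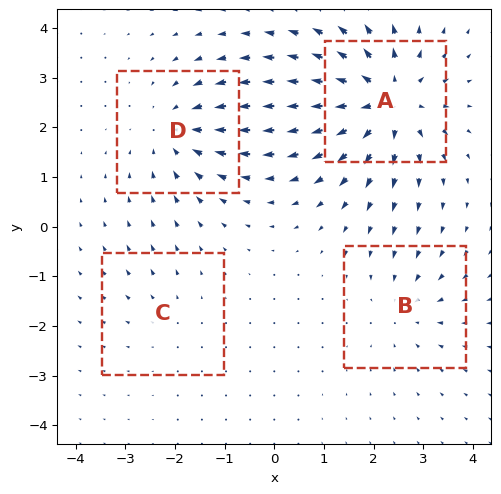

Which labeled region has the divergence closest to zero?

Divergence at each region's feature centre — A: about +7, B: about -3, C: about +2, D: about -4. Region C is closest to zero.

C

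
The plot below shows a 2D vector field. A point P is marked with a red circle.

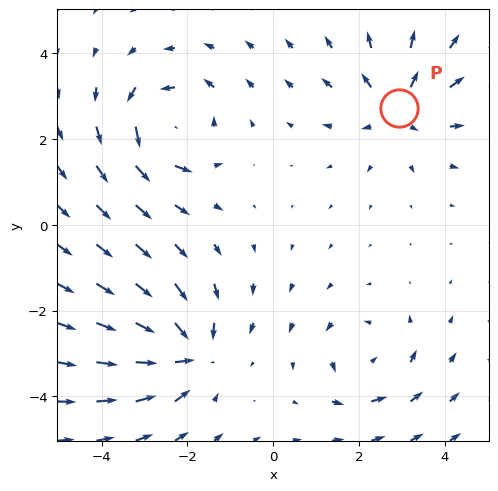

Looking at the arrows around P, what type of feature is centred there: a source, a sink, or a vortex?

source

At P (2.9, 2.7) the arrows spread outward. Divergence about +4, curl ≈0 — positive divergence with near-zero curl is a source.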